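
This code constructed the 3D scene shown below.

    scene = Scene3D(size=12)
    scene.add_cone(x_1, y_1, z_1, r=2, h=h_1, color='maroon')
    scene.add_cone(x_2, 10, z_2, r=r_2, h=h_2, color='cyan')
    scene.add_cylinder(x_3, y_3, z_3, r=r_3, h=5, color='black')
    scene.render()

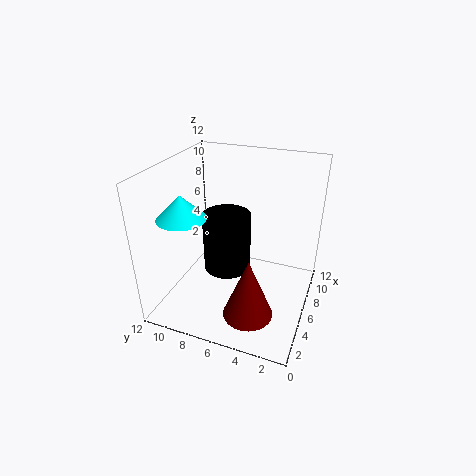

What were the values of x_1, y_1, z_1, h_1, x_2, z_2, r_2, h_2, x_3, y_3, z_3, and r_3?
x_1 = 3
y_1 = 4
z_1 = 1
h_1 = 5
x_2 = 4
z_2 = 8
r_2 = 2
h_2 = 2
x_3 = 6
y_3 = 7
z_3 = 3
r_3 = 2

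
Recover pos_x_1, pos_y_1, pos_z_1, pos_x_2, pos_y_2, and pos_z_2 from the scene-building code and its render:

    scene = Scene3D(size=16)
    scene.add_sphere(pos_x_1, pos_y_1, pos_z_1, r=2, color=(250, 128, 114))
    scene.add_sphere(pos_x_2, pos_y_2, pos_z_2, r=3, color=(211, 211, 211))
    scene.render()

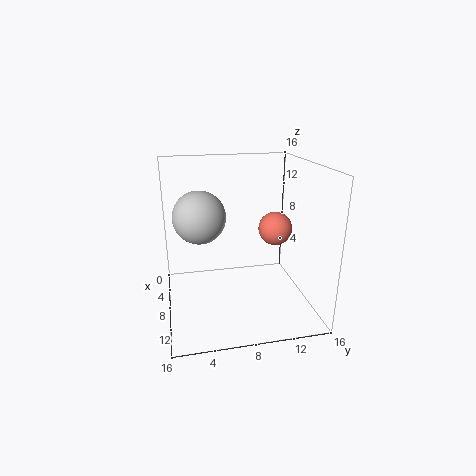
pos_x_1 = 6
pos_y_1 = 13
pos_z_1 = 8
pos_x_2 = 6
pos_y_2 = 4
pos_z_2 = 10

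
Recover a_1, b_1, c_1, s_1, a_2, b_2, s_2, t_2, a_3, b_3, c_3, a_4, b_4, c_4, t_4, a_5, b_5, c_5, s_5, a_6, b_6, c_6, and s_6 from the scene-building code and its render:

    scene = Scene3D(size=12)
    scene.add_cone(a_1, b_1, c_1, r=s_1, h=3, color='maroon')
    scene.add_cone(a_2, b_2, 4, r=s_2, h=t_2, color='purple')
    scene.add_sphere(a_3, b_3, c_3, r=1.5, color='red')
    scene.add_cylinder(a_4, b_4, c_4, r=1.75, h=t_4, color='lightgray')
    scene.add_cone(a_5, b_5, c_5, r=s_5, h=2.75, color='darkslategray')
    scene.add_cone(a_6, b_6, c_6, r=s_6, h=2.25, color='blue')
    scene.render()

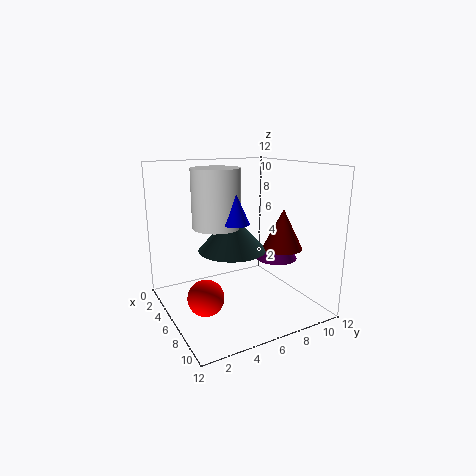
a_1 = 9.75, b_1 = 7.75, c_1 = 6, s_1 = 1.5, a_2 = 7, b_2 = 9.25, s_2 = 1.75, t_2 = 3, a_3 = 6.5, b_3 = 2.75, c_3 = 1.5, a_4 = 7.75, b_4 = 3.25, c_4 = 7.75, t_4 = 4.25, a_5 = 8.25, b_5 = 4.25, c_5 = 6, s_5 = 2.5, a_6 = 9.25, b_6 = 4, c_6 = 8.25, s_6 = 1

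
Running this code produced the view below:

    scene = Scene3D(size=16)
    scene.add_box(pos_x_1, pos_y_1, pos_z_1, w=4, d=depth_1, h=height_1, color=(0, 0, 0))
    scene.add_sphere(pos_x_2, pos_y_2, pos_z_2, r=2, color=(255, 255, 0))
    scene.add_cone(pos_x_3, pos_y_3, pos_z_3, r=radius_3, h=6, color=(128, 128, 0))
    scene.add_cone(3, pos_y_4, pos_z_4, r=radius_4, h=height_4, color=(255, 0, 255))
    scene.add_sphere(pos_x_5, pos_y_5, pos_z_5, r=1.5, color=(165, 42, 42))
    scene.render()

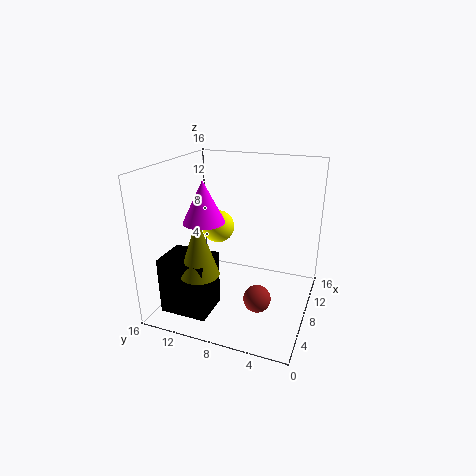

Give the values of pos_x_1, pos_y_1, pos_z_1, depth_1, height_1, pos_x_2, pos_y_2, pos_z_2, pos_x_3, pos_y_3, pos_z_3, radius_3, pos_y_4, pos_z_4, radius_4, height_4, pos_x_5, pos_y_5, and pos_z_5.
pos_x_1 = 1; pos_y_1 = 9; pos_z_1 = 1.5; depth_1 = 5; height_1 = 6; pos_x_2 = 11.5; pos_y_2 = 12; pos_z_2 = 7.5; pos_x_3 = 2.5; pos_y_3 = 10; pos_z_3 = 6; radius_3 = 2; pos_y_4 = 9.5; pos_z_4 = 11.5; radius_4 = 2; height_4 = 4; pos_x_5 = 6; pos_y_5 = 5; pos_z_5 = 2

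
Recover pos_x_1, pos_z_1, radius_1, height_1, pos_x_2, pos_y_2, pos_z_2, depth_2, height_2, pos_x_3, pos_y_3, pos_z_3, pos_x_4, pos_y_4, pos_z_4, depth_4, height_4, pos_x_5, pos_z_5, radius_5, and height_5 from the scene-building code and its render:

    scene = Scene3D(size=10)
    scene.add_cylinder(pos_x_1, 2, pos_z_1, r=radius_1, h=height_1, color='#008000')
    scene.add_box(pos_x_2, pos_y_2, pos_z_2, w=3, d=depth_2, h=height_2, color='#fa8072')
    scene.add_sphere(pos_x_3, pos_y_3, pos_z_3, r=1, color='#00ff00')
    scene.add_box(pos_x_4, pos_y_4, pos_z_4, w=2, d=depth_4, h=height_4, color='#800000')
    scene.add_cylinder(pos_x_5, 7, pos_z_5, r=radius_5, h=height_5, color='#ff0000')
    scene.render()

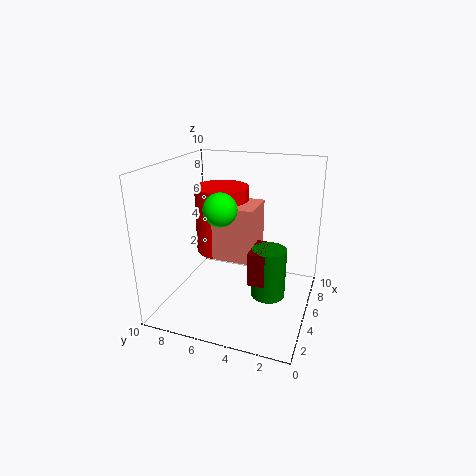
pos_x_1 = 2, pos_z_1 = 3, radius_1 = 1, height_1 = 3, pos_x_2 = 5, pos_y_2 = 4, pos_z_2 = 3, depth_2 = 3, height_2 = 4, pos_x_3 = 2, pos_y_3 = 5, pos_z_3 = 8, pos_x_4 = 1, pos_y_4 = 2, pos_z_4 = 4, depth_4 = 1, height_4 = 2, pos_x_5 = 7, pos_z_5 = 3, radius_5 = 2, height_5 = 5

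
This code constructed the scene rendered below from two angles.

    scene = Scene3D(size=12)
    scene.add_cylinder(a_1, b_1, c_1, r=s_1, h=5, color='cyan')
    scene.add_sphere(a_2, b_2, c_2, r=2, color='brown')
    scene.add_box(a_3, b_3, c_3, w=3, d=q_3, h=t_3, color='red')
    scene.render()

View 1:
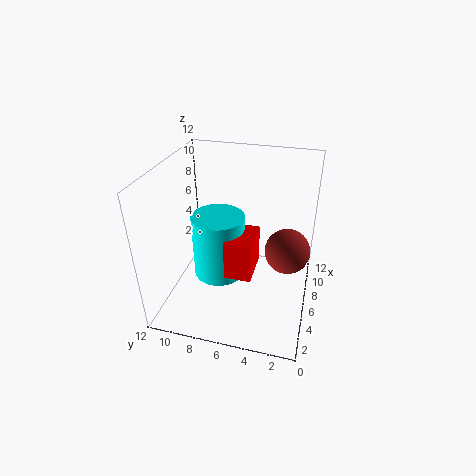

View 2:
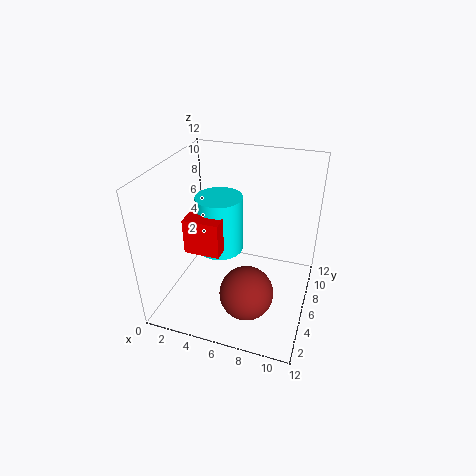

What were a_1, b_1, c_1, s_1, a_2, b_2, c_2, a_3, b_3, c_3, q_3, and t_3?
a_1 = 4
b_1 = 7
c_1 = 4
s_1 = 2
a_2 = 8
b_2 = 2
c_2 = 4
a_3 = 2
b_3 = 4
c_3 = 5
q_3 = 2
t_3 = 3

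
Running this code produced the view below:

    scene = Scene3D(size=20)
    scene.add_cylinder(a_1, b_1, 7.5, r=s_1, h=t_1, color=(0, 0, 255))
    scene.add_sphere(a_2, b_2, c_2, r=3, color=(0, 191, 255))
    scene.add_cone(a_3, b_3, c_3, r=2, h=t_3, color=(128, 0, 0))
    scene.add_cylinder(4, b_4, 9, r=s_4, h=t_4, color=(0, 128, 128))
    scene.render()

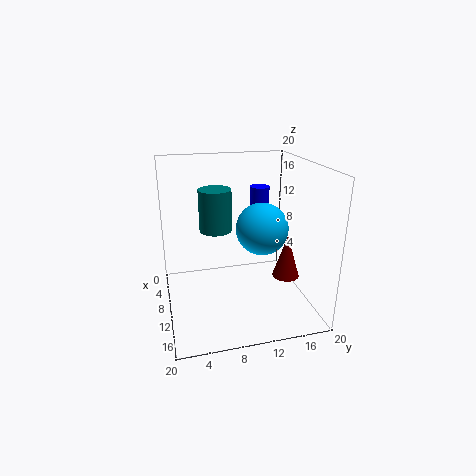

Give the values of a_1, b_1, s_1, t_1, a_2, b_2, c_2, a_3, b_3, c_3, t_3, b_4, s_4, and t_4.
a_1 = 4
b_1 = 15
s_1 = 1.5
t_1 = 8
a_2 = 17
b_2 = 11
c_2 = 14
a_3 = 10
b_3 = 17.5
c_3 = 3
t_3 = 6.5
b_4 = 8
s_4 = 2.5
t_4 = 6.5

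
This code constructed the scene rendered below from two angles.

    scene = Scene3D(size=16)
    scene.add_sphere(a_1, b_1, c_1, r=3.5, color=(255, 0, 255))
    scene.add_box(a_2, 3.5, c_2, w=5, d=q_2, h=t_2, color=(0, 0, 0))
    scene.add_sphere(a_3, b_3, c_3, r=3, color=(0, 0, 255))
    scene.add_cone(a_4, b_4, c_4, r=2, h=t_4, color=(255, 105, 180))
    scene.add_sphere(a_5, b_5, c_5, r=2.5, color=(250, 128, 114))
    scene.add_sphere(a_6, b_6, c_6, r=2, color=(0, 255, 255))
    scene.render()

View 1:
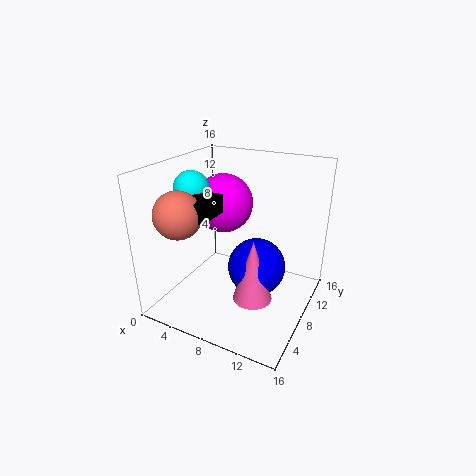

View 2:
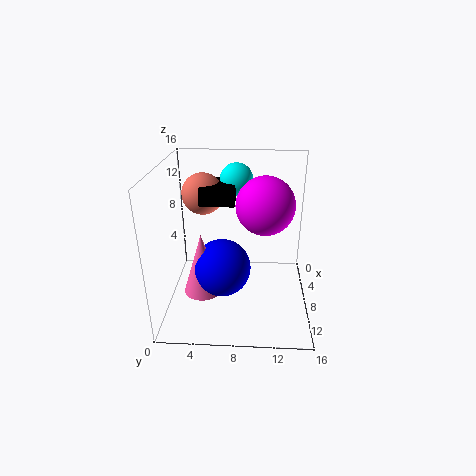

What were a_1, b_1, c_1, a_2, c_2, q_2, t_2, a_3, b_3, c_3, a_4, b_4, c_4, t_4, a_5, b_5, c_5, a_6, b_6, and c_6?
a_1 = 4.5; b_1 = 11; c_1 = 10.5; a_2 = 1.5; c_2 = 11; q_2 = 4; t_2 = 2; a_3 = 11; b_3 = 6.5; c_3 = 6; a_4 = 11.5; b_4 = 4.5; c_4 = 3.5; t_4 = 6.5; a_5 = 3.5; b_5 = 3.5; c_5 = 11.5; a_6 = 2.5; b_6 = 7.5; c_6 = 13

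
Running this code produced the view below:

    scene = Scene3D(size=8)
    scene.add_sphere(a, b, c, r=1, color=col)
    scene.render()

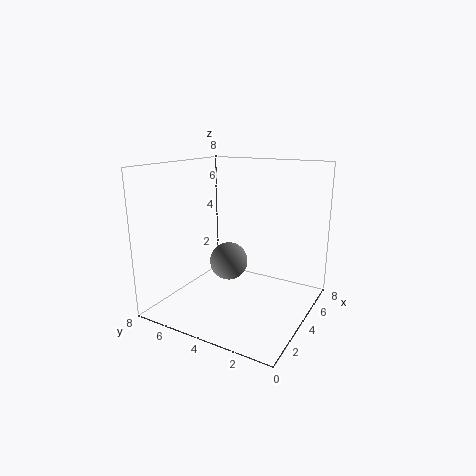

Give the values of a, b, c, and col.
a = 3; b = 4; c = 3; col = 'gray'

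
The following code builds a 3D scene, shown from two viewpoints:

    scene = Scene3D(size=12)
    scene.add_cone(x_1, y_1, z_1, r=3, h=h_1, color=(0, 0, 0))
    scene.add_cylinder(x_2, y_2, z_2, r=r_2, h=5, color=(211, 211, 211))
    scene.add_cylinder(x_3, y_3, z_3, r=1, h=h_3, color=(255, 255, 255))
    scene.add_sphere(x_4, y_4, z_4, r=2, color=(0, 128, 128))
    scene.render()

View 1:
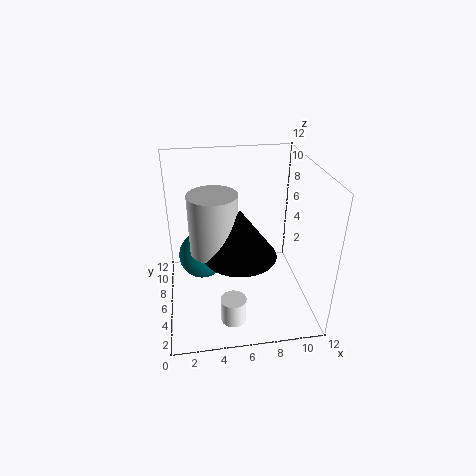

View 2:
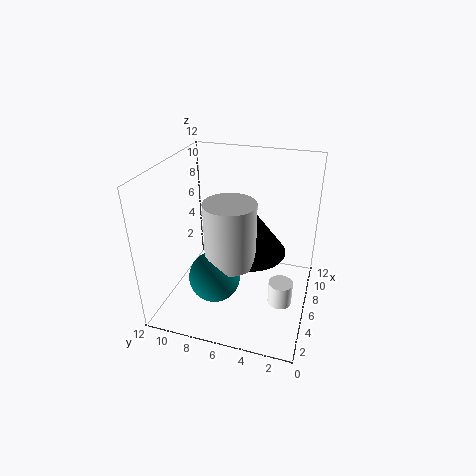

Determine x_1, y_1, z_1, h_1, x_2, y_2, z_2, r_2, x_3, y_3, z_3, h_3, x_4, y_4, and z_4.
x_1 = 6, y_1 = 5, z_1 = 5, h_1 = 4, x_2 = 4, y_2 = 6, z_2 = 5, r_2 = 2, x_3 = 5, y_3 = 2, z_3 = 1, h_3 = 2, x_4 = 3, y_4 = 7, z_4 = 4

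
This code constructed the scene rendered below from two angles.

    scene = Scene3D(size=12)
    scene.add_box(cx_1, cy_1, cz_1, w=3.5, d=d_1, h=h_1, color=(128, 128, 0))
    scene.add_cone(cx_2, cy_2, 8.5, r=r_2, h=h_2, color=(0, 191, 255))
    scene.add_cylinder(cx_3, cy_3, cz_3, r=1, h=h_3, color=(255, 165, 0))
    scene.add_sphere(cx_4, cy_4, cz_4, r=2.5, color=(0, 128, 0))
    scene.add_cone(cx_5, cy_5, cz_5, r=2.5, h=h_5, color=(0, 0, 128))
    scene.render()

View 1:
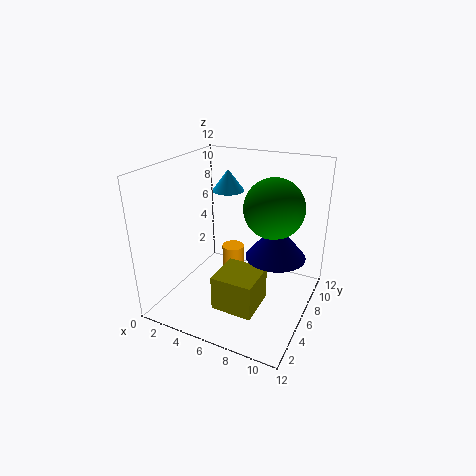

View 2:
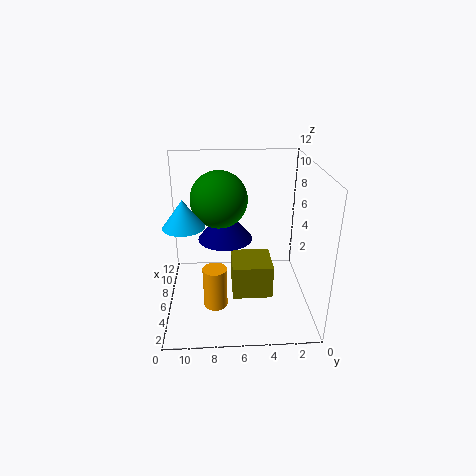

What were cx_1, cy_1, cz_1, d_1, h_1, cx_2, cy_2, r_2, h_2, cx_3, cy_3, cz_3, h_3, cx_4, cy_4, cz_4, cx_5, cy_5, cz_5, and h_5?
cx_1 = 5
cy_1 = 3
cz_1 = 0.5
d_1 = 3.5
h_1 = 3
cx_2 = 3
cy_2 = 10
r_2 = 1.5
h_2 = 2
cx_3 = 4.5
cy_3 = 8
cz_3 = 0.5
h_3 = 3.5
cx_4 = 8.5
cy_4 = 7.5
cz_4 = 8.5
cx_5 = 9
cy_5 = 7
cz_5 = 4.5
h_5 = 3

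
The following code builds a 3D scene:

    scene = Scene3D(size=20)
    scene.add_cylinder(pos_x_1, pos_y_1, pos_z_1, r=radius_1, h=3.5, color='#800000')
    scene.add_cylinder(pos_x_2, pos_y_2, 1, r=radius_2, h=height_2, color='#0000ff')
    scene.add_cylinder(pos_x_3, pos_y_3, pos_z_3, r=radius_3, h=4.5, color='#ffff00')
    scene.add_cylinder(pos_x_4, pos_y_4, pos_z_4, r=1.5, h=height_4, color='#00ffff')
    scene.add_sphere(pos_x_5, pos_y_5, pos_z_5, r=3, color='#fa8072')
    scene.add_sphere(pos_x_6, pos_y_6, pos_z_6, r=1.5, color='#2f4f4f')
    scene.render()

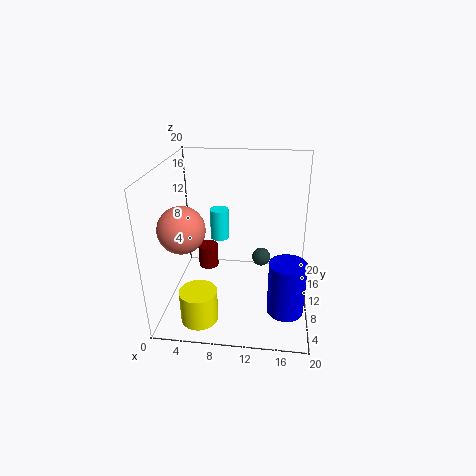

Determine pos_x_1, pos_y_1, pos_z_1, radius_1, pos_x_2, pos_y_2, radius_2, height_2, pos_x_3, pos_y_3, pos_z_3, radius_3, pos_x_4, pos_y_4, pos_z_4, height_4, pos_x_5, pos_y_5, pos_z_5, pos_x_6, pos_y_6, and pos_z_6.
pos_x_1 = 5; pos_y_1 = 13; pos_z_1 = 3.5; radius_1 = 1.5; pos_x_2 = 17; pos_y_2 = 6.5; radius_2 = 2.5; height_2 = 7.5; pos_x_3 = 5.5; pos_y_3 = 4; pos_z_3 = 0.5; radius_3 = 2.5; pos_x_4 = 6; pos_y_4 = 17.5; pos_z_4 = 6; height_4 = 5; pos_x_5 = 3.5; pos_y_5 = 5.5; pos_z_5 = 13; pos_x_6 = 13; pos_y_6 = 17; pos_z_6 = 3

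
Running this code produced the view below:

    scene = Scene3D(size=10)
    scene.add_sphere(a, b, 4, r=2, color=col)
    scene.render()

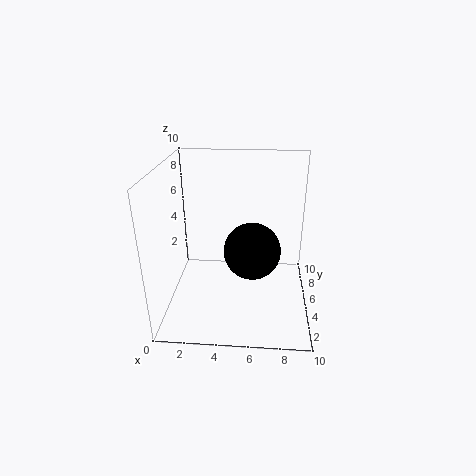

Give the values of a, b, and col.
a = 6
b = 5
col = 'black'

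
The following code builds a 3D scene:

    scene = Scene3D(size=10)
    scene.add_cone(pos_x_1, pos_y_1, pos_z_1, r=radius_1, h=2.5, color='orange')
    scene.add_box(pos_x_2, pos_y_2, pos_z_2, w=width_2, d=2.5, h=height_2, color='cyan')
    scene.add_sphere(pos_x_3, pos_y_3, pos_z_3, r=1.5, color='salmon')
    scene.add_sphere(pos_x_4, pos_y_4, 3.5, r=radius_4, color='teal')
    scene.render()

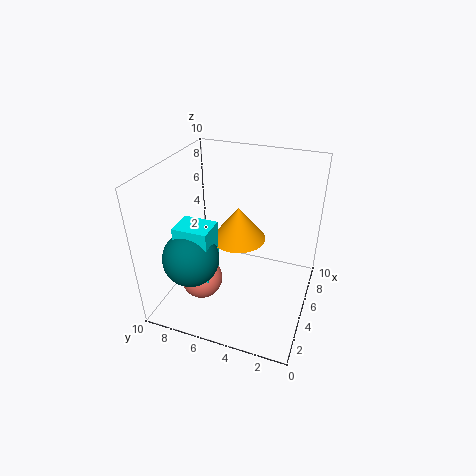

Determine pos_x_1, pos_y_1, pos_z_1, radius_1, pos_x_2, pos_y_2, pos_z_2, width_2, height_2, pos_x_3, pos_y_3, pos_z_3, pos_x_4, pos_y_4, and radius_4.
pos_x_1 = 6.5; pos_y_1 = 5.5; pos_z_1 = 4; radius_1 = 2; pos_x_2 = 3; pos_y_2 = 6.5; pos_z_2 = 2; width_2 = 2; height_2 = 4; pos_x_3 = 4; pos_y_3 = 7.5; pos_z_3 = 1.5; pos_x_4 = 3.5; pos_y_4 = 8; radius_4 = 2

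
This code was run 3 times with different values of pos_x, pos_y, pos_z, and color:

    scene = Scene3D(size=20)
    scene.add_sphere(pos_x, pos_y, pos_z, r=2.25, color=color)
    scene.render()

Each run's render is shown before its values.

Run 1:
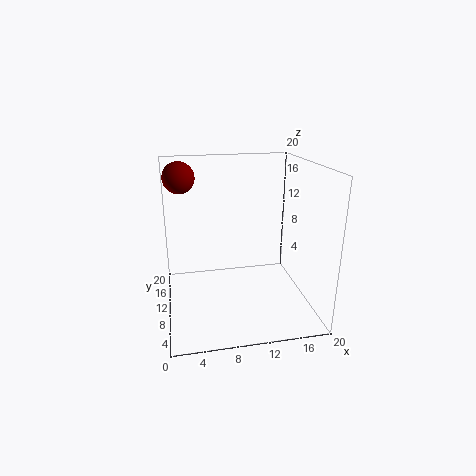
pos_x = 2.5, pos_y = 14.5, pos_z = 17.75, color = 'maroon'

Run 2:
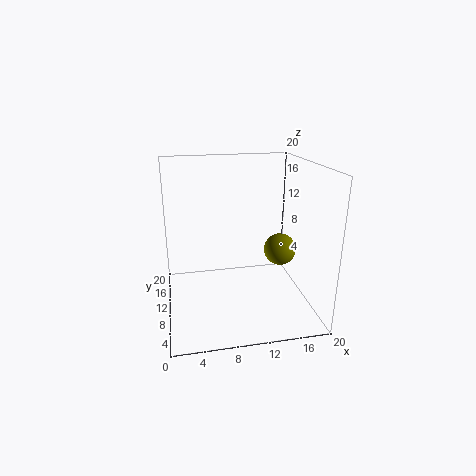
pos_x = 16, pos_y = 9.5, pos_z = 8, color = 'olive'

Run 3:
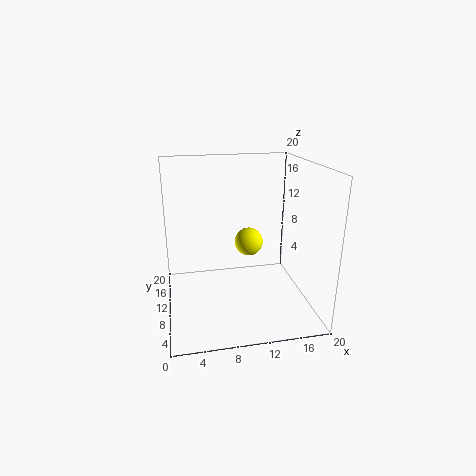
pos_x = 13, pos_y = 16, pos_z = 6.75, color = 'yellow'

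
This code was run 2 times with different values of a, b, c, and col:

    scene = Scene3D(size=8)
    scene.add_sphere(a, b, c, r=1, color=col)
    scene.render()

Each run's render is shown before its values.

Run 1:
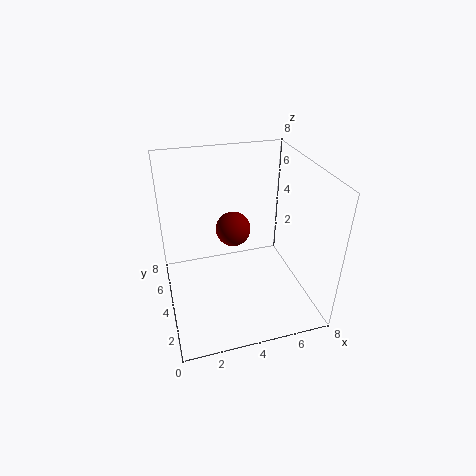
a = 4, b = 5, c = 4, col = 'maroon'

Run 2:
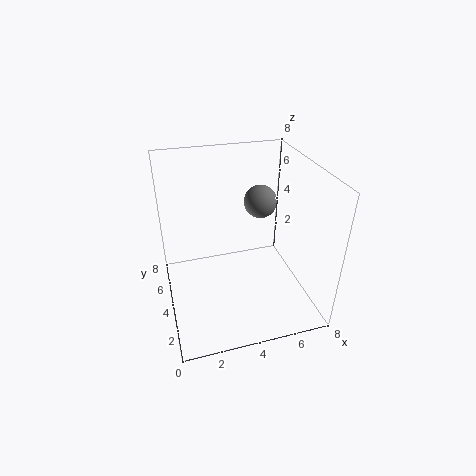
a = 6, b = 6, c = 5, col = 'gray'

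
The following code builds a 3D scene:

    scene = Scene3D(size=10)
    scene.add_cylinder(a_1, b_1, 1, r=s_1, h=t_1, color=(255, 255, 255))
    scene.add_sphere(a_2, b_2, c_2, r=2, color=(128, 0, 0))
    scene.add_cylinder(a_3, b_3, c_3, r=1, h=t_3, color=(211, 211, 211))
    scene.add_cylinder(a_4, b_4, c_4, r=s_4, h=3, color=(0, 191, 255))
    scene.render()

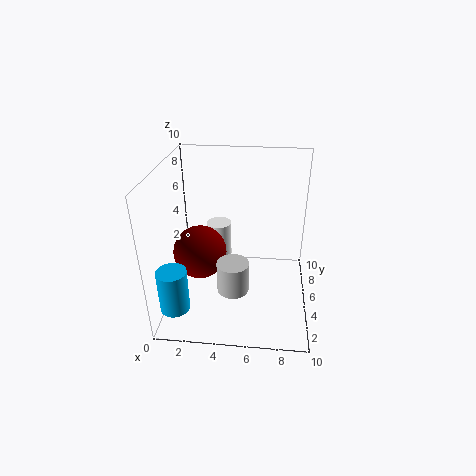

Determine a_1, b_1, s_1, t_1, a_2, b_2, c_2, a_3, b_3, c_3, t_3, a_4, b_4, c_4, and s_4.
a_1 = 3; b_1 = 9; s_1 = 1; t_1 = 3; a_2 = 2; b_2 = 6; c_2 = 3; a_3 = 5; b_3 = 2; c_3 = 3; t_3 = 2; a_4 = 1; b_4 = 2; c_4 = 1; s_4 = 1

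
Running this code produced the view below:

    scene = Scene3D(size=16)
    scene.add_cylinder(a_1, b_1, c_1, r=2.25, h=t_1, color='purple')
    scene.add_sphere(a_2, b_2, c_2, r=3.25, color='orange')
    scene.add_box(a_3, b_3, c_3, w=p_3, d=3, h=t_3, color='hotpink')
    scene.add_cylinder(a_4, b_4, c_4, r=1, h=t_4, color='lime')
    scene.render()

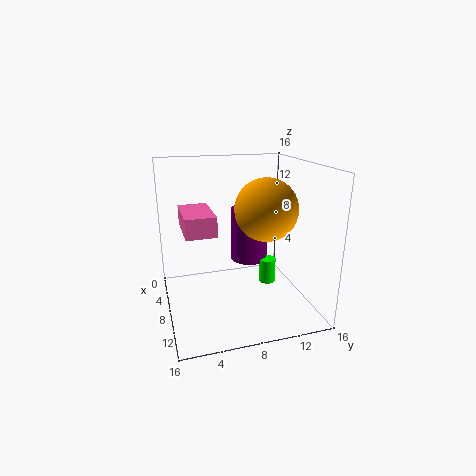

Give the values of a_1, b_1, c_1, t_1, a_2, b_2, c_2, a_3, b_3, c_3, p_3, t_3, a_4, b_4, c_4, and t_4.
a_1 = 4.5, b_1 = 10.5, c_1 = 3.75, t_1 = 6.5, a_2 = 10.5, b_2 = 10.25, c_2 = 11.75, a_3 = 7, b_3 = 1.75, c_3 = 10, p_3 = 5.25, t_3 = 2, a_4 = 6.5, b_4 = 12.25, c_4 = 1.25, t_4 = 3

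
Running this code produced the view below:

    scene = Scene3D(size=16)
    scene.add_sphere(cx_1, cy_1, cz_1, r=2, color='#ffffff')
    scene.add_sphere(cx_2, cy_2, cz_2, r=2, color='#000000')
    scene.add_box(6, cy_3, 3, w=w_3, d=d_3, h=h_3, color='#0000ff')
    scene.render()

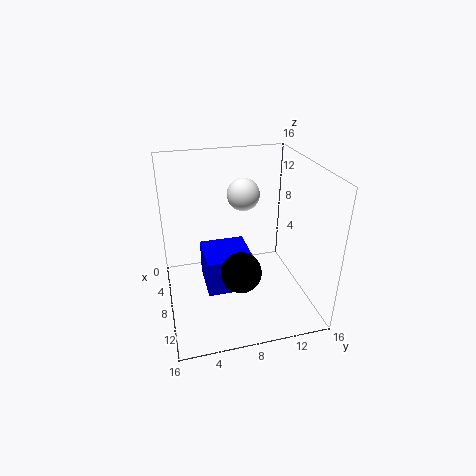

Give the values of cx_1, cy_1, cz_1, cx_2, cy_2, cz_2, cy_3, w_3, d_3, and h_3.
cx_1 = 3; cy_1 = 10; cz_1 = 11; cx_2 = 13; cy_2 = 7; cz_2 = 7; cy_3 = 4; w_3 = 5; d_3 = 5; h_3 = 4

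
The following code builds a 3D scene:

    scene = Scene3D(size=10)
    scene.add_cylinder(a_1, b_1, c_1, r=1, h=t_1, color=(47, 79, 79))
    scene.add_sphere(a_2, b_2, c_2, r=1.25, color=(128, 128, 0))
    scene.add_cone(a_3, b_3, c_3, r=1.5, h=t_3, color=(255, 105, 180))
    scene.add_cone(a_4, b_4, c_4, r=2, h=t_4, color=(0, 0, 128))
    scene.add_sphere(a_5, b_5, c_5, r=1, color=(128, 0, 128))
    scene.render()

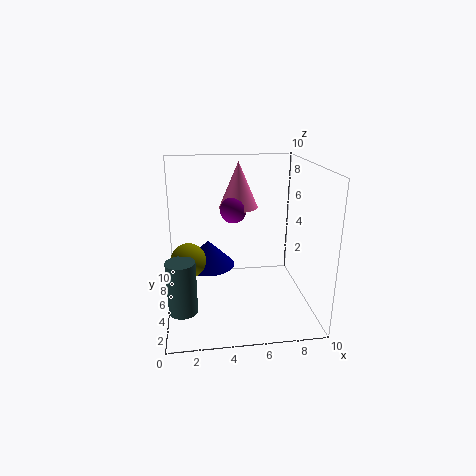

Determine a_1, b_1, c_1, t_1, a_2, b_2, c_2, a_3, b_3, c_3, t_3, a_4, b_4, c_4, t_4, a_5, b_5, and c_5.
a_1 = 1; b_1 = 3.75; c_1 = 0.25; t_1 = 3.75; a_2 = 1.5; b_2 = 5.5; c_2 = 3.25; a_3 = 5.5; b_3 = 8.25; c_3 = 6.25; t_3 = 3.5; a_4 = 3; b_4 = 7.25; c_4 = 2; t_4 = 2; a_5 = 5; b_5 = 7.5; c_5 = 6.25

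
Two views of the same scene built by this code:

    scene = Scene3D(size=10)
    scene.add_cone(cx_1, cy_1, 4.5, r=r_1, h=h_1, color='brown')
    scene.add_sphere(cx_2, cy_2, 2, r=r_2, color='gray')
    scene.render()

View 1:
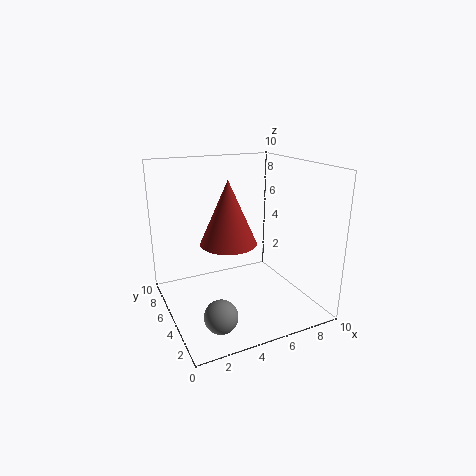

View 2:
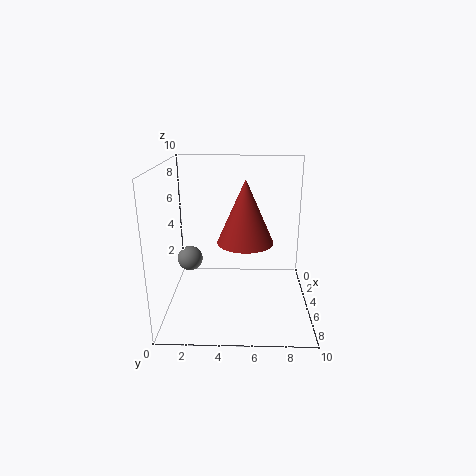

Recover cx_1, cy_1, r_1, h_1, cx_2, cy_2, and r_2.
cx_1 = 4.5, cy_1 = 5.5, r_1 = 2, h_1 = 4.5, cx_2 = 2, cy_2 = 1, r_2 = 1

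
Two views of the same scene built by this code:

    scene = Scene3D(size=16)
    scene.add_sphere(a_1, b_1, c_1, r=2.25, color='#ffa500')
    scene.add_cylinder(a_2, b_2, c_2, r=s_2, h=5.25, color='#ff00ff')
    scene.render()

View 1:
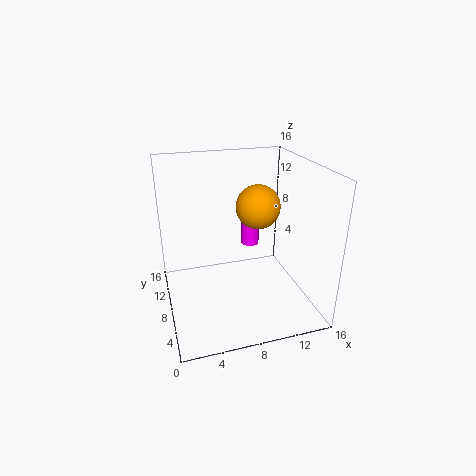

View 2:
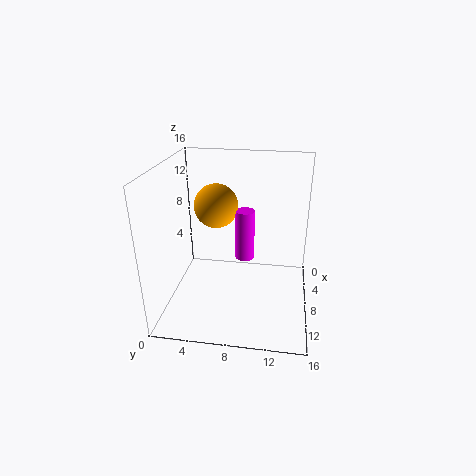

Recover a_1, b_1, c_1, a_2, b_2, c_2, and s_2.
a_1 = 9.5; b_1 = 6; c_1 = 12.25; a_2 = 9.75; b_2 = 9; c_2 = 6.75; s_2 = 1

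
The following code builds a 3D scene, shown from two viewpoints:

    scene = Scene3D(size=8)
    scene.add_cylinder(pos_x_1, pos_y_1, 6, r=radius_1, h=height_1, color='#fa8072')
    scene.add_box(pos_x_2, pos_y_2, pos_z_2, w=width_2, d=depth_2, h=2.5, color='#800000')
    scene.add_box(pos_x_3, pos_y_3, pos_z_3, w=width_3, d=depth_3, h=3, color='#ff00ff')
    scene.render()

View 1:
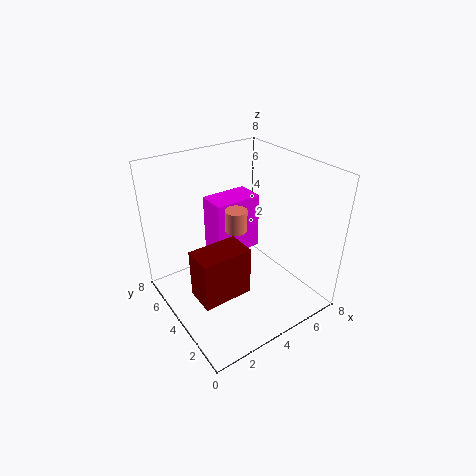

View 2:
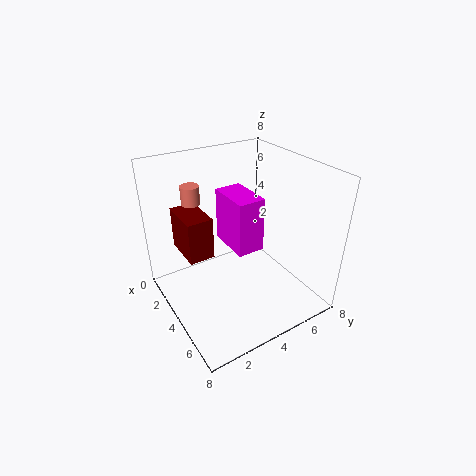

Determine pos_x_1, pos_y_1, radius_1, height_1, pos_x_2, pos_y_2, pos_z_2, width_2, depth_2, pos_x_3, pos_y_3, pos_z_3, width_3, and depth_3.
pos_x_1 = 2.5, pos_y_1 = 2, radius_1 = 0.5, height_1 = 1, pos_x_2 = 0.5, pos_y_2 = 1.5, pos_z_2 = 2.5, width_2 = 2.5, depth_2 = 1.5, pos_x_3 = 2.5, pos_y_3 = 3.5, pos_z_3 = 3.5, width_3 = 2.5, depth_3 = 1.5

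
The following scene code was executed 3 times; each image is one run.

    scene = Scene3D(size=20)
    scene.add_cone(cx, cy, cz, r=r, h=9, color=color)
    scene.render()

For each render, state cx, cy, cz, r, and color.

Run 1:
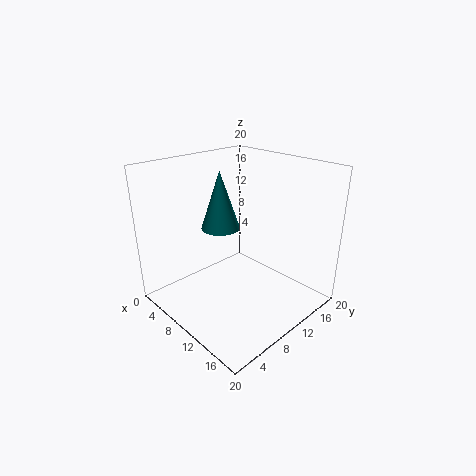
cx = 4
cy = 12
cz = 9
r = 3
color = 'teal'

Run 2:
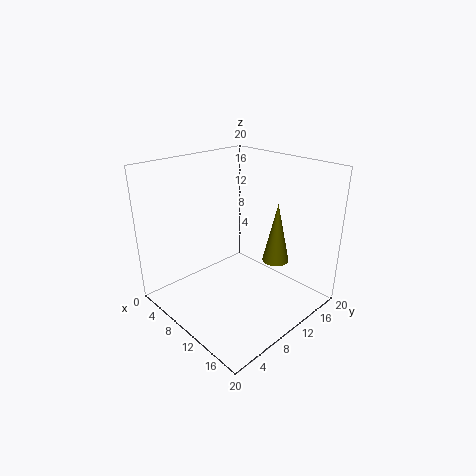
cx = 12
cy = 16
cz = 5
r = 2
color = 'olive'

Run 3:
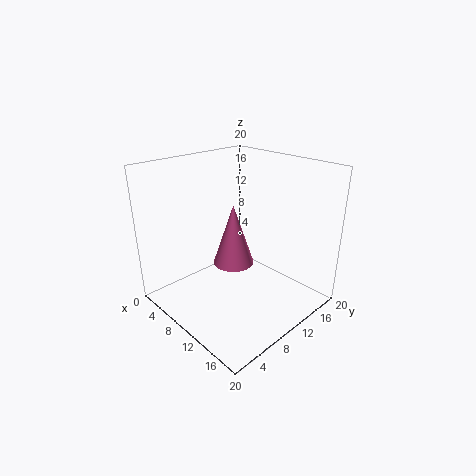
cx = 8
cy = 11
cz = 5
r = 3
color = 'hotpink'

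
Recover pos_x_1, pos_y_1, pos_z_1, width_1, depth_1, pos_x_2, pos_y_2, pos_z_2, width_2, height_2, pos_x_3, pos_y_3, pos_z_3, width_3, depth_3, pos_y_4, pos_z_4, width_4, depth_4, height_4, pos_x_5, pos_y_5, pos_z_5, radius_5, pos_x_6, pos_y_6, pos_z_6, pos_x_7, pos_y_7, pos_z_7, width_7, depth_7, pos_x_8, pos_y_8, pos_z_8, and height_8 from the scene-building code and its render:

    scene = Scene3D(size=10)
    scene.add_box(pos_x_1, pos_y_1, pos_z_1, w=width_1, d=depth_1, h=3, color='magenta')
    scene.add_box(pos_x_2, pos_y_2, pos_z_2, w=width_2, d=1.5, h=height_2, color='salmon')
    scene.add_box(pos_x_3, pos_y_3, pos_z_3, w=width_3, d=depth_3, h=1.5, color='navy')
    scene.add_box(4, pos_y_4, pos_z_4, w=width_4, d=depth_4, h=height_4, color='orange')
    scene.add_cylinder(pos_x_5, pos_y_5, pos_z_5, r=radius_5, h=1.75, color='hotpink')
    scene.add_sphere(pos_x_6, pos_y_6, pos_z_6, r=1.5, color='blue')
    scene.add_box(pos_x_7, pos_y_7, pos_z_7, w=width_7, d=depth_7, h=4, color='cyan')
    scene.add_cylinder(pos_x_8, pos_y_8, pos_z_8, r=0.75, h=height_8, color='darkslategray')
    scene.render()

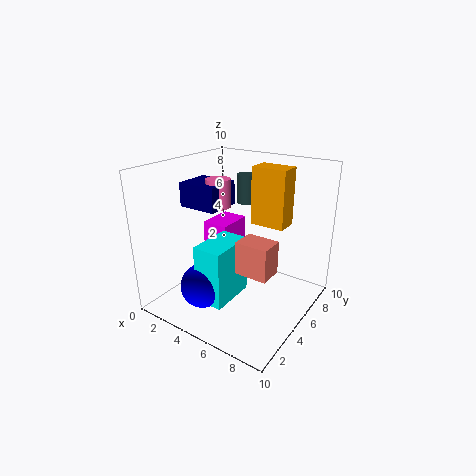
pos_x_1 = 1.5, pos_y_1 = 5.5, pos_z_1 = 2.25, width_1 = 2, depth_1 = 2.75, pos_x_2 = 7, pos_y_2 = 1.75, pos_z_2 = 4.5, width_2 = 2, height_2 = 2, pos_x_3 = 2.75, pos_y_3 = 2, pos_z_3 = 7.75, width_3 = 2.5, depth_3 = 2.25, pos_y_4 = 8.25, pos_z_4 = 4.75, width_4 = 2.75, depth_4 = 1.75, height_4 = 4.5, pos_x_5 = 4.75, pos_y_5 = 3.25, pos_z_5 = 7.75, radius_5 = 0.75, pos_x_6 = 4, pos_y_6 = 2.25, pos_z_6 = 2.25, pos_x_7 = 3.75, pos_y_7 = 1.75, pos_z_7 = 1.25, width_7 = 2, depth_7 = 3.25, pos_x_8 = 3.25, pos_y_8 = 8.75, pos_z_8 = 6.25, height_8 = 2.25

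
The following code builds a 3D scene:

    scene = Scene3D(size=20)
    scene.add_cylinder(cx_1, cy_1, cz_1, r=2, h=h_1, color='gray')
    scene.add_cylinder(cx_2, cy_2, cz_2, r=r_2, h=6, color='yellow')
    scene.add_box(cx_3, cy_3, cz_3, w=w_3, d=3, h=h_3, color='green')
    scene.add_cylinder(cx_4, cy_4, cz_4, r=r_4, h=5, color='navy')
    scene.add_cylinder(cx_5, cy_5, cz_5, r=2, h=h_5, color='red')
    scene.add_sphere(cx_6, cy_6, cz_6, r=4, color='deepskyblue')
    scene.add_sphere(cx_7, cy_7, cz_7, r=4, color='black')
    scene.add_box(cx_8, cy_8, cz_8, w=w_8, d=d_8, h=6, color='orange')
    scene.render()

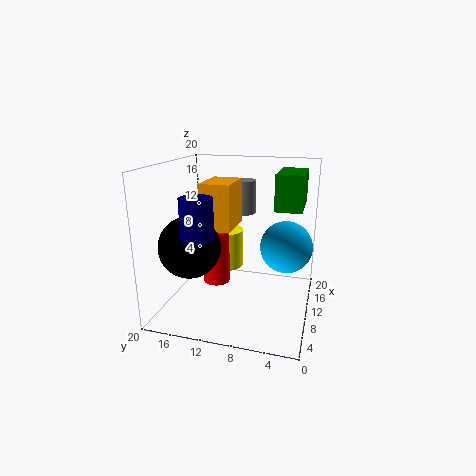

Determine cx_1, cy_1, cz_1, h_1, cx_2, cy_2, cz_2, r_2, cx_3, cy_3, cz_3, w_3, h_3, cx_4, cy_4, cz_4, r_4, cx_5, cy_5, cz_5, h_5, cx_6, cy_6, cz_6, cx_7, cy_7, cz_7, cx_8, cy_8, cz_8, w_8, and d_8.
cx_1 = 16, cy_1 = 11, cz_1 = 12, h_1 = 5, cx_2 = 16, cy_2 = 14, cz_2 = 3, r_2 = 3, cx_3 = 3, cy_3 = 1, cz_3 = 16, w_3 = 6, h_3 = 4, cx_4 = 3, cy_4 = 13, cz_4 = 12, r_4 = 2, cx_5 = 12, cy_5 = 14, cz_5 = 2, h_5 = 8, cx_6 = 16, cy_6 = 4, cz_6 = 7, cx_7 = 5, cy_7 = 15, cz_7 = 10, cx_8 = 6, cy_8 = 10, cz_8 = 12, w_8 = 6, d_8 = 4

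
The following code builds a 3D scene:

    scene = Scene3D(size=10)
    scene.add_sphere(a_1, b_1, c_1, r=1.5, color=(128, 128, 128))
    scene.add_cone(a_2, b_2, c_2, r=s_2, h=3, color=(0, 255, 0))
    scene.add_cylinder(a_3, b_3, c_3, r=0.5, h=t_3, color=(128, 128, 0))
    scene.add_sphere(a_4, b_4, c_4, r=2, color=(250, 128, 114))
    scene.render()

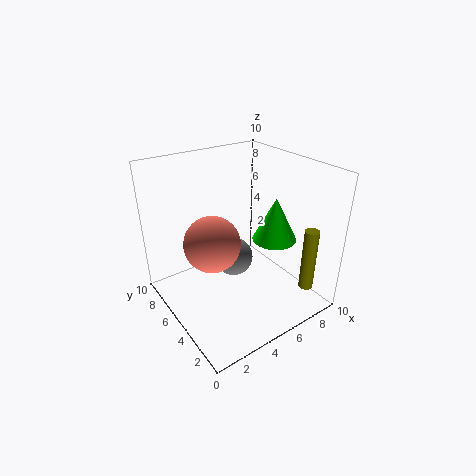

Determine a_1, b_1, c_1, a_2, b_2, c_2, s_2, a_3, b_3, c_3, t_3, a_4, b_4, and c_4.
a_1 = 6; b_1 = 7; c_1 = 2; a_2 = 7; b_2 = 3.5; c_2 = 5; s_2 = 1.5; a_3 = 8.5; b_3 = 1.5; c_3 = 1.5; t_3 = 4.5; a_4 = 3.5; b_4 = 6; c_4 = 4.5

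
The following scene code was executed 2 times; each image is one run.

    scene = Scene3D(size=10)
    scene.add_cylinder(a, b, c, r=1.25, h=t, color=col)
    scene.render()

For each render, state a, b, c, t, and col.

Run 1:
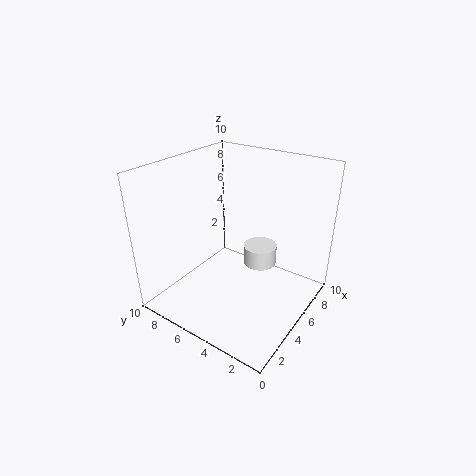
a = 7.25; b = 4.5; c = 2; t = 1.5; col = 'white'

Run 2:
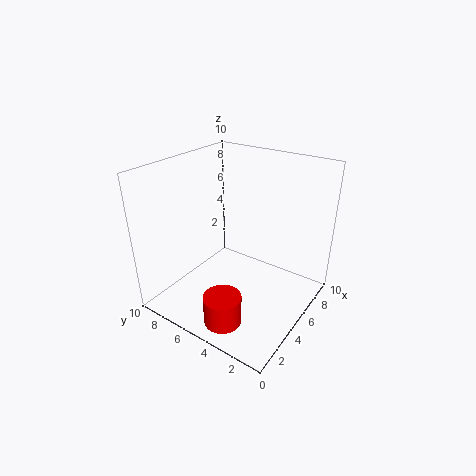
a = 1.75; b = 4; c = 0.5; t = 2; col = 'red'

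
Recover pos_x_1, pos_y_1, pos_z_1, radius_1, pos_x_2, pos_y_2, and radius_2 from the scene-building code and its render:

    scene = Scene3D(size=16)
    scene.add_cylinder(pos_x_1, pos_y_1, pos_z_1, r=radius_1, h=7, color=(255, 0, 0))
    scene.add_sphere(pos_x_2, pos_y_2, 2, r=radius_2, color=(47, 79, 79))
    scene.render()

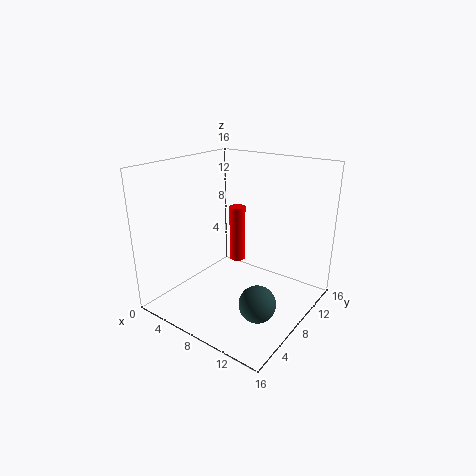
pos_x_1 = 5, pos_y_1 = 12, pos_z_1 = 3, radius_1 = 1, pos_x_2 = 12, pos_y_2 = 6, radius_2 = 2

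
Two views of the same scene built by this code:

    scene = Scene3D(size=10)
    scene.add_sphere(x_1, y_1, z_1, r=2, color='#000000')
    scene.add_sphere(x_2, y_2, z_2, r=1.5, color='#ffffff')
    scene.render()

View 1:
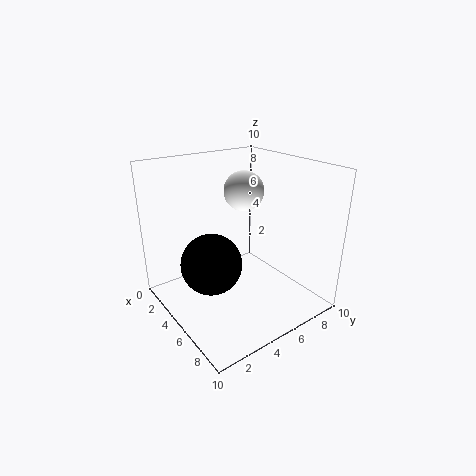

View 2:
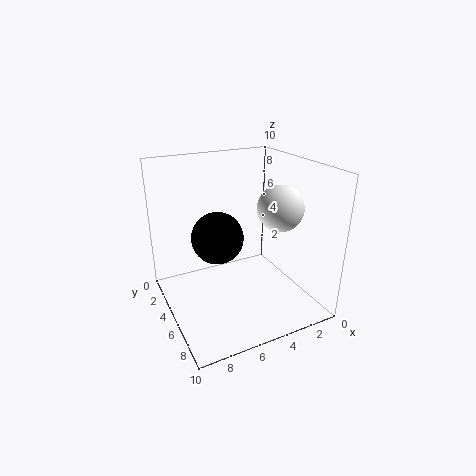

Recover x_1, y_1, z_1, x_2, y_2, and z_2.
x_1 = 5.5, y_1 = 2.5, z_1 = 4, x_2 = 3, y_2 = 7, z_2 = 7.5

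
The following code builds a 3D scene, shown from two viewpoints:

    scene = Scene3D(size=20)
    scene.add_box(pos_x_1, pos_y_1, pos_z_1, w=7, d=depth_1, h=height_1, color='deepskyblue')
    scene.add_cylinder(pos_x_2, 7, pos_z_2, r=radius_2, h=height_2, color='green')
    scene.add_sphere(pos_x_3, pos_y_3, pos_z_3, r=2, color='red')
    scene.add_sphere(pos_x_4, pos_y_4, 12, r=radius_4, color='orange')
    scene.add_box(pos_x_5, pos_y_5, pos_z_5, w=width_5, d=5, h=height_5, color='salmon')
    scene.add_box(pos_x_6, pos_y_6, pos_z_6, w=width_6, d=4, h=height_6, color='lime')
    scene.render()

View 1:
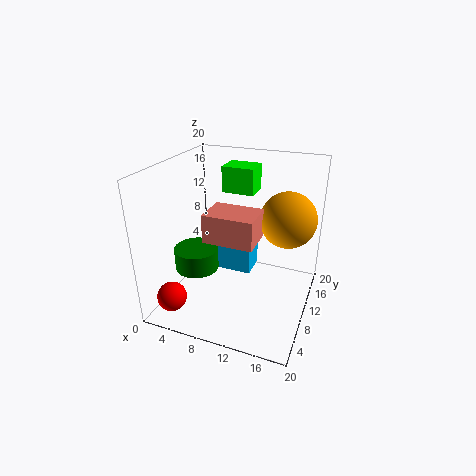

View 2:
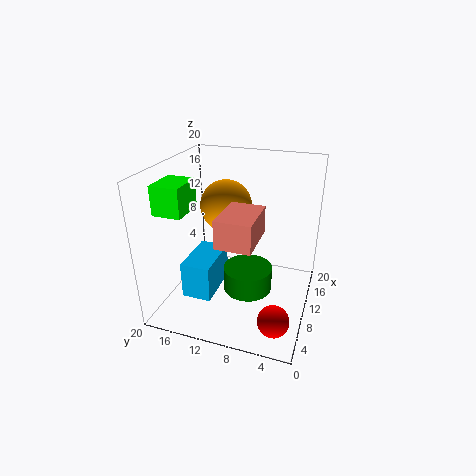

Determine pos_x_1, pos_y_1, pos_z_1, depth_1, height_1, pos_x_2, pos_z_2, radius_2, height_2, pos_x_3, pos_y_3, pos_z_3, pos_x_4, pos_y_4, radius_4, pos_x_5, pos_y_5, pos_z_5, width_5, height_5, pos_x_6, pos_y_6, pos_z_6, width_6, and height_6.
pos_x_1 = 4
pos_y_1 = 12
pos_z_1 = 3
depth_1 = 4
height_1 = 5
pos_x_2 = 5
pos_z_2 = 6
radius_2 = 3
height_2 = 3
pos_x_3 = 3
pos_y_3 = 3
pos_z_3 = 3
pos_x_4 = 16
pos_y_4 = 14
radius_4 = 4
pos_x_5 = 6
pos_y_5 = 7
pos_z_5 = 10
width_5 = 7
height_5 = 4
pos_x_6 = 5
pos_y_6 = 16
pos_z_6 = 14
width_6 = 5
height_6 = 4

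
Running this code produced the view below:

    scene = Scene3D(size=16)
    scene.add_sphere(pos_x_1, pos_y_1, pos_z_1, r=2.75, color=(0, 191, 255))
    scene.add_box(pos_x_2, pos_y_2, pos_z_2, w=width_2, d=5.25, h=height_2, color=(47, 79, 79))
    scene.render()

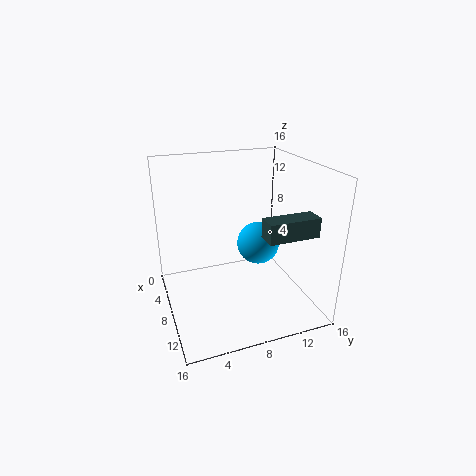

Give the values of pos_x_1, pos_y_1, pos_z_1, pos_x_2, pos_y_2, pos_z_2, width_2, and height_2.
pos_x_1 = 3.5, pos_y_1 = 12.5, pos_z_1 = 4.5, pos_x_2 = 12.5, pos_y_2 = 8.75, pos_z_2 = 10, width_2 = 2, height_2 = 2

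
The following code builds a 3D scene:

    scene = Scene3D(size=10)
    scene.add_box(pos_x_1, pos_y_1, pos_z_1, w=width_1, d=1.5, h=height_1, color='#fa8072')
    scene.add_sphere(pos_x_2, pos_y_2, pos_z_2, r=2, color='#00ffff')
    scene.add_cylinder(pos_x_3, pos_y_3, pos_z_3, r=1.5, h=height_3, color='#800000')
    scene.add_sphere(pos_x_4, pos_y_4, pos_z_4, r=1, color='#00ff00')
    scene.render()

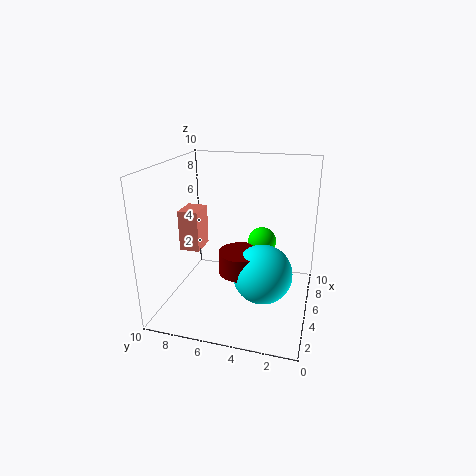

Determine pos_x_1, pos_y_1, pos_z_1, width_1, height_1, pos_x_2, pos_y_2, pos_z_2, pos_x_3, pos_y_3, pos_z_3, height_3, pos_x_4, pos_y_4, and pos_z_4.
pos_x_1 = 5
pos_y_1 = 8
pos_z_1 = 3.5
width_1 = 2
height_1 = 3
pos_x_2 = 4
pos_y_2 = 3
pos_z_2 = 3
pos_x_3 = 4
pos_y_3 = 4.5
pos_z_3 = 3
height_3 = 1.5
pos_x_4 = 6
pos_y_4 = 3.5
pos_z_4 = 4.5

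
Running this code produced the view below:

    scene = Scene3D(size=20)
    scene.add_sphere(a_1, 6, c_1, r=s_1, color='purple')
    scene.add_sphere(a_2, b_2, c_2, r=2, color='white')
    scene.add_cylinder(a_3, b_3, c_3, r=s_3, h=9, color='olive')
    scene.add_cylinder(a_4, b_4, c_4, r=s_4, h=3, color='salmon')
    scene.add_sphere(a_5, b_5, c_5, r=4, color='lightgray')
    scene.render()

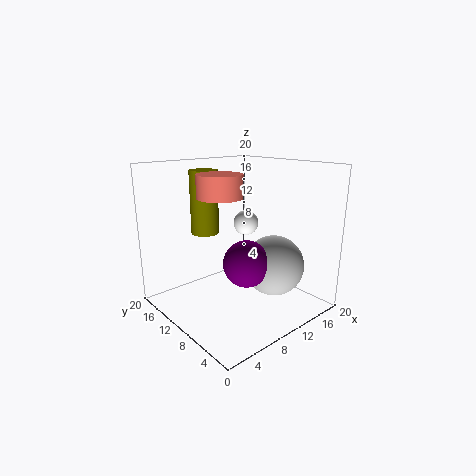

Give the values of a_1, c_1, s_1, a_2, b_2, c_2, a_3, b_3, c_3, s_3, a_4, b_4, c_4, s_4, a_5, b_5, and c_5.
a_1 = 8; c_1 = 8; s_1 = 3; a_2 = 16; b_2 = 15; c_2 = 10; a_3 = 8; b_3 = 15; c_3 = 10; s_3 = 2; a_4 = 7; b_4 = 10; c_4 = 16; s_4 = 3; a_5 = 12; b_5 = 5; c_5 = 7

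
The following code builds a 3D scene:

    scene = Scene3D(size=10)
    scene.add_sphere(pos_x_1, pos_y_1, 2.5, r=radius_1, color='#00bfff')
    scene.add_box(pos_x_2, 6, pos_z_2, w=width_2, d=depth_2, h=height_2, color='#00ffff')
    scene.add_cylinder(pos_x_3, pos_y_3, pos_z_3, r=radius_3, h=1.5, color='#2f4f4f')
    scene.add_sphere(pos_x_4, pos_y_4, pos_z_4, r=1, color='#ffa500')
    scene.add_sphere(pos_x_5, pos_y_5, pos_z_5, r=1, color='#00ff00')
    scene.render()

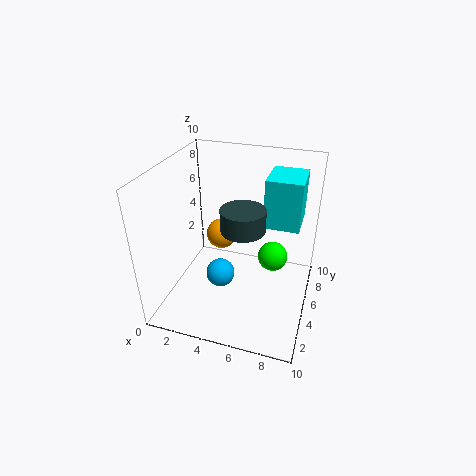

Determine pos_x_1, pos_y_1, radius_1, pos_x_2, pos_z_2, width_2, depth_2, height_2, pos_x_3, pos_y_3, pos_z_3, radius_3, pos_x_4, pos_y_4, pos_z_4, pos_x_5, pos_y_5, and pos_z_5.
pos_x_1 = 4; pos_y_1 = 4; radius_1 = 1; pos_x_2 = 6.5; pos_z_2 = 5.5; width_2 = 2.5; depth_2 = 3; height_2 = 3.5; pos_x_3 = 5.5; pos_y_3 = 4.5; pos_z_3 = 6; radius_3 = 1.5; pos_x_4 = 4; pos_y_4 = 4.5; pos_z_4 = 5.5; pos_x_5 = 7.5; pos_y_5 = 5; pos_z_5 = 4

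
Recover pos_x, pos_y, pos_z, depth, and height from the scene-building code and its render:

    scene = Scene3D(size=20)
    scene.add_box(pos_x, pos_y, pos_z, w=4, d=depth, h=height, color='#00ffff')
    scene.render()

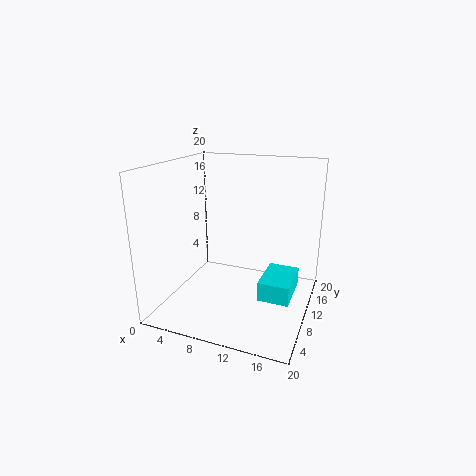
pos_x = 14.5
pos_y = 5
pos_z = 4
depth = 6
height = 2.5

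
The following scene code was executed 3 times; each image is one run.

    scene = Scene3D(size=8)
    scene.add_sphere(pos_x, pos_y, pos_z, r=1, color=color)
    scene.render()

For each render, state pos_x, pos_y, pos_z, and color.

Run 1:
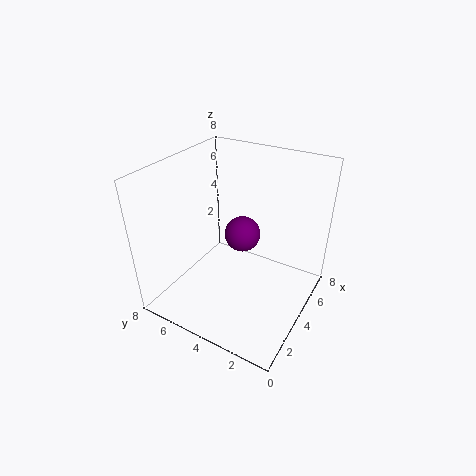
pos_x = 4.5; pos_y = 4; pos_z = 4; color = 'purple'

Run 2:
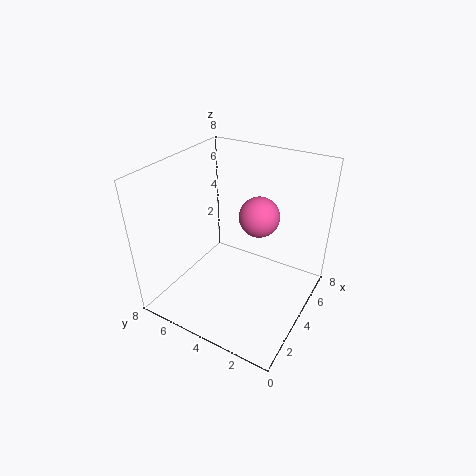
pos_x = 3.5; pos_y = 2.5; pos_z = 6; color = 'hotpink'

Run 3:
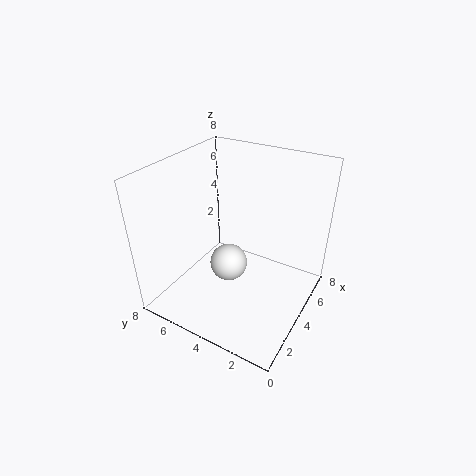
pos_x = 3; pos_y = 4; pos_z = 3; color = 'white'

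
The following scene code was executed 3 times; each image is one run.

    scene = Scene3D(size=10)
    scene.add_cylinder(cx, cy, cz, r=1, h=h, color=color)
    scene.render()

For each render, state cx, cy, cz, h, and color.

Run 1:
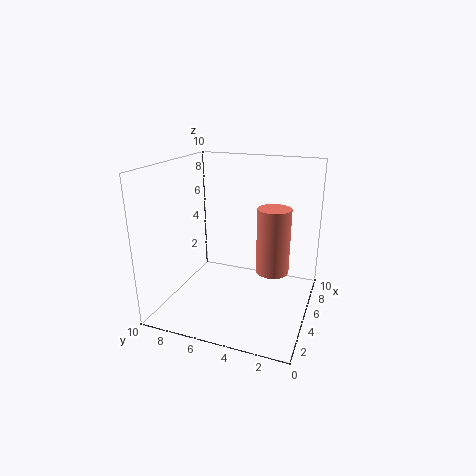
cx = 3; cy = 2; cz = 4; h = 4; color = 'salmon'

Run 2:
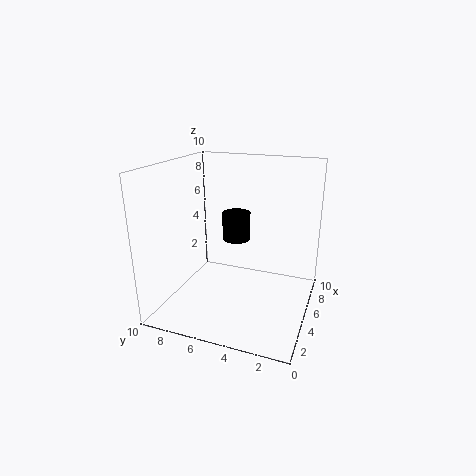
cx = 6; cy = 5.5; cz = 4.5; h = 2; color = 'black'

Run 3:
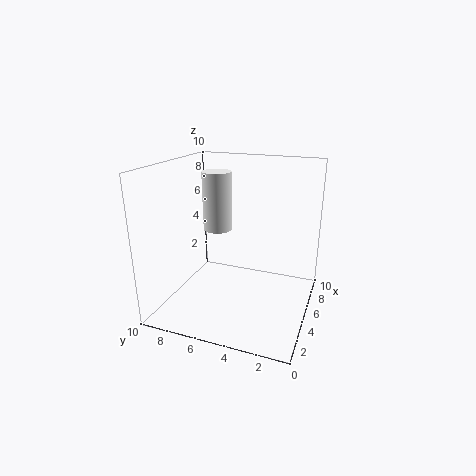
cx = 5; cy = 6.5; cz = 5.5; h = 4; color = 'white'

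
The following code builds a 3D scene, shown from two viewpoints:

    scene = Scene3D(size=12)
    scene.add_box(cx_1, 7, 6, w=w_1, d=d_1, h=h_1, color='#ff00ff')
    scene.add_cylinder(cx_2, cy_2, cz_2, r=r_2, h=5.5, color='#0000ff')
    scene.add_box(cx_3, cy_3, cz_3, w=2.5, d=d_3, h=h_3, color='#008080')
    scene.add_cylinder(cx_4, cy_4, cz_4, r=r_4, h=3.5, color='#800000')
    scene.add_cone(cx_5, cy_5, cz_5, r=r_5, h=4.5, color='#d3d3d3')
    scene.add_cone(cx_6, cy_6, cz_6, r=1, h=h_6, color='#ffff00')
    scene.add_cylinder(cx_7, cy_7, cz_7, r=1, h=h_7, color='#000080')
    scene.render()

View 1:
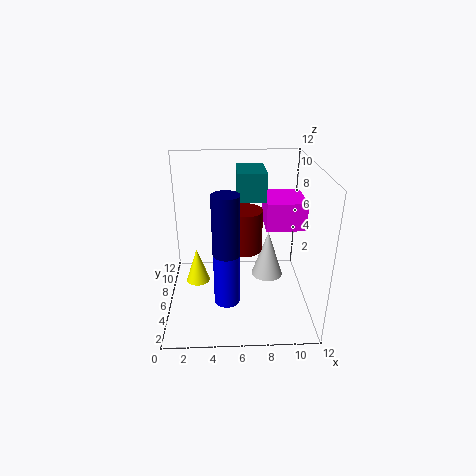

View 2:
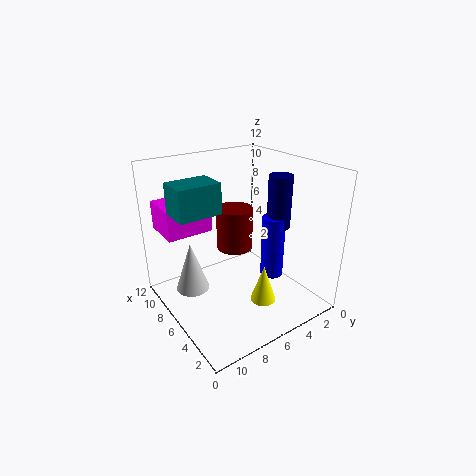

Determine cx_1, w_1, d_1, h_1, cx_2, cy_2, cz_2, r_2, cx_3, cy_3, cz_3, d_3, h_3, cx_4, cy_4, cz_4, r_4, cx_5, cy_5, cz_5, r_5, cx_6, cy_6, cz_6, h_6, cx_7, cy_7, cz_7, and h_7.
cx_1 = 8.5; w_1 = 3.5; d_1 = 4; h_1 = 2.5; cx_2 = 5; cy_2 = 3; cz_2 = 2; r_2 = 1; cx_3 = 6; cy_3 = 7.5; cz_3 = 8.5; d_3 = 3.5; h_3 = 2.5; cx_4 = 6.5; cy_4 = 6; cz_4 = 5; r_4 = 1.5; cx_5 = 9; cy_5 = 9; cz_5 = 0.5; r_5 = 1.5; cx_6 = 2.5; cy_6 = 6; cz_6 = 2; h_6 = 3; cx_7 = 5; cy_7 = 2.5; cz_7 = 6.5; h_7 = 4.5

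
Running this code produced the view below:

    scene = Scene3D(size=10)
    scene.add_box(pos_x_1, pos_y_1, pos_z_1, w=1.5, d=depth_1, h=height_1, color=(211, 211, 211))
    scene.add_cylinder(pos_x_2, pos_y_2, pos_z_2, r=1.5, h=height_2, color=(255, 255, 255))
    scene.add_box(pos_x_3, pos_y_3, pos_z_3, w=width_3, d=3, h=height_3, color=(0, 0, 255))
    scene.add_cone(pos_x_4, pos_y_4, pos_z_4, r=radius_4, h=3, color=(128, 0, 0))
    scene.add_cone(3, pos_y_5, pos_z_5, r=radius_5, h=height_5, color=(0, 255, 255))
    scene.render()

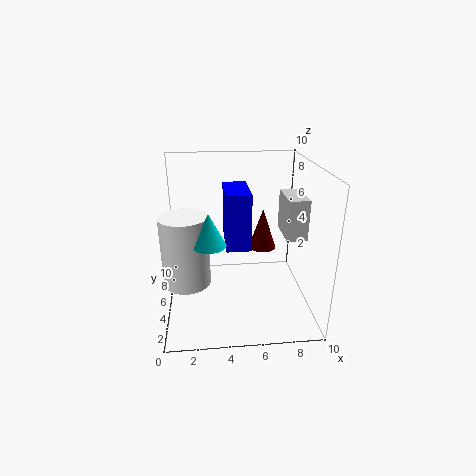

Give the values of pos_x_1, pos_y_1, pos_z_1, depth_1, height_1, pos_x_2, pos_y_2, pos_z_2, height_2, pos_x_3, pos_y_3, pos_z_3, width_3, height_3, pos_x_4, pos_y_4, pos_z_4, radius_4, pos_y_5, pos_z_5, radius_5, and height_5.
pos_x_1 = 8.5; pos_y_1 = 5; pos_z_1 = 4.5; depth_1 = 3; height_1 = 3; pos_x_2 = 1.5; pos_y_2 = 3; pos_z_2 = 3; height_2 = 4.5; pos_x_3 = 4; pos_y_3 = 2; pos_z_3 = 5.5; width_3 = 1.5; height_3 = 3.5; pos_x_4 = 7; pos_y_4 = 6.5; pos_z_4 = 3.5; radius_4 = 1; pos_y_5 = 2; pos_z_5 = 6; radius_5 = 1; height_5 = 2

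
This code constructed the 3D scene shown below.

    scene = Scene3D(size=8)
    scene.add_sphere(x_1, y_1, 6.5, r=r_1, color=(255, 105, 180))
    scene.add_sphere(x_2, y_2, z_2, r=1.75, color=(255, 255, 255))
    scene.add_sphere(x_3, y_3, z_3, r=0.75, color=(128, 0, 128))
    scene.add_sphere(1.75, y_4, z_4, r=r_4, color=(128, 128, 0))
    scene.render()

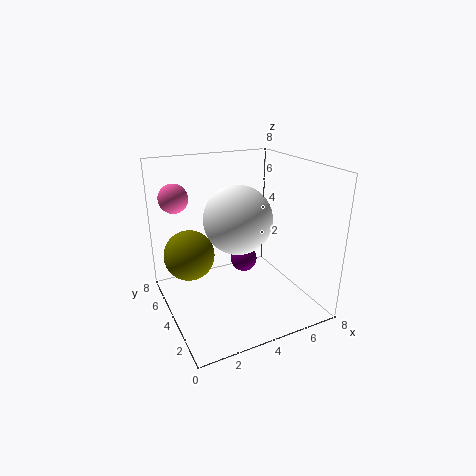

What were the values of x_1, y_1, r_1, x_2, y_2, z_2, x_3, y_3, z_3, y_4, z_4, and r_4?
x_1 = 0.75
y_1 = 4.75
r_1 = 0.75
x_2 = 3.5
y_2 = 3
z_2 = 5.5
x_3 = 4.5
y_3 = 4.25
z_3 = 2.5
y_4 = 6
z_4 = 2.5
r_4 = 1.5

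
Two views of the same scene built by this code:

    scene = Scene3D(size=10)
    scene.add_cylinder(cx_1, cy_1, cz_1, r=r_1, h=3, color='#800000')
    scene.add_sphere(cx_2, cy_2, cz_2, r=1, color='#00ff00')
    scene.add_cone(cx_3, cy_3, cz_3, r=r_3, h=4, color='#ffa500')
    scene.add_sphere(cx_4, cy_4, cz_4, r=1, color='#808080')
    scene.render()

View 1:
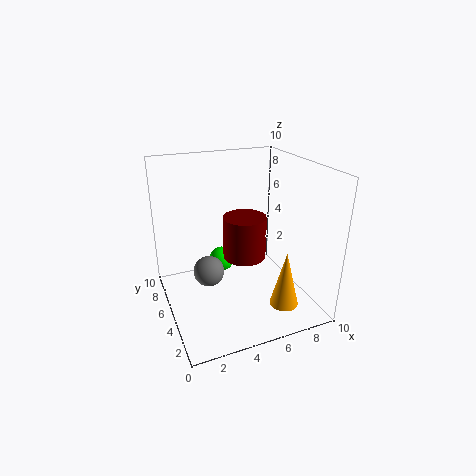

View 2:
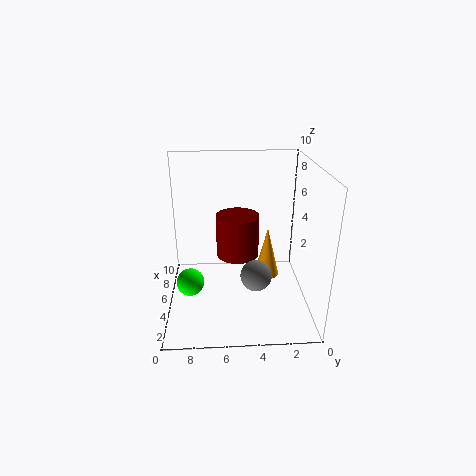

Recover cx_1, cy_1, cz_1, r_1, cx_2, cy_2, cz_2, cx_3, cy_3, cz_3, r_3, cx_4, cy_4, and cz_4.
cx_1 = 5.5; cy_1 = 5; cz_1 = 3.5; r_1 = 1.5; cx_2 = 5; cy_2 = 8.5; cz_2 = 1.5; cx_3 = 7.5; cy_3 = 2.5; cz_3 = 0.5; r_3 = 1; cx_4 = 2.5; cy_4 = 4; cz_4 = 3.5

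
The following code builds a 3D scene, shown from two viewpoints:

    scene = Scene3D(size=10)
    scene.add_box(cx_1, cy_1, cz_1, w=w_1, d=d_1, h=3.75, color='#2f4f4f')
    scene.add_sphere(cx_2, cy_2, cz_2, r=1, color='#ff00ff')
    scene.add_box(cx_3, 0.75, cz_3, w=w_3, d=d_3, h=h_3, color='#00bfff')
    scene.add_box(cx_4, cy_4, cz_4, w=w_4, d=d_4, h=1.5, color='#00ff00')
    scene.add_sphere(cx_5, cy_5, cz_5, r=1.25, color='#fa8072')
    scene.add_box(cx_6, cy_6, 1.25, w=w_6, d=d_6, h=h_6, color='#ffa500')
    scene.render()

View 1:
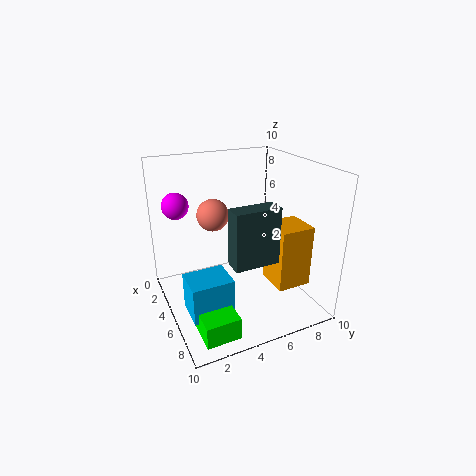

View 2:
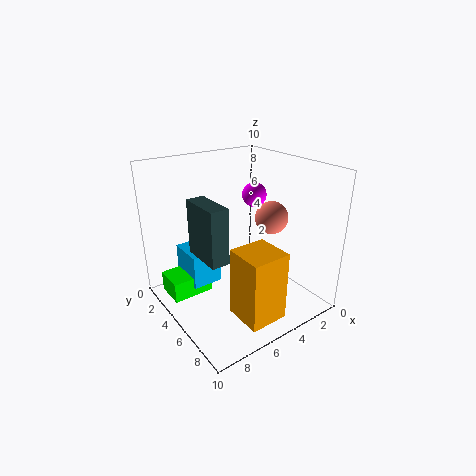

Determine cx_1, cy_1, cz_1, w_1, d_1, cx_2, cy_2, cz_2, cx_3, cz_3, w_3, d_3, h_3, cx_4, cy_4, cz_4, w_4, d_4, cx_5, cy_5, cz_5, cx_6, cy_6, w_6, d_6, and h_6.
cx_1 = 6.75
cy_1 = 3.5
cz_1 = 4.25
w_1 = 1.25
d_1 = 3
cx_2 = 1
cy_2 = 1.75
cz_2 = 6.5
cx_3 = 5.5
cz_3 = 1
w_3 = 2.25
d_3 = 2.75
h_3 = 2.5
cx_4 = 6.25
cy_4 = 1
cz_4 = 0.25
w_4 = 3
d_4 = 2.25
cx_5 = 1.5
cy_5 = 4.5
cz_5 = 5.5
cx_6 = 4.75
cy_6 = 7.25
w_6 = 2.5
d_6 = 2.5
h_6 = 4.5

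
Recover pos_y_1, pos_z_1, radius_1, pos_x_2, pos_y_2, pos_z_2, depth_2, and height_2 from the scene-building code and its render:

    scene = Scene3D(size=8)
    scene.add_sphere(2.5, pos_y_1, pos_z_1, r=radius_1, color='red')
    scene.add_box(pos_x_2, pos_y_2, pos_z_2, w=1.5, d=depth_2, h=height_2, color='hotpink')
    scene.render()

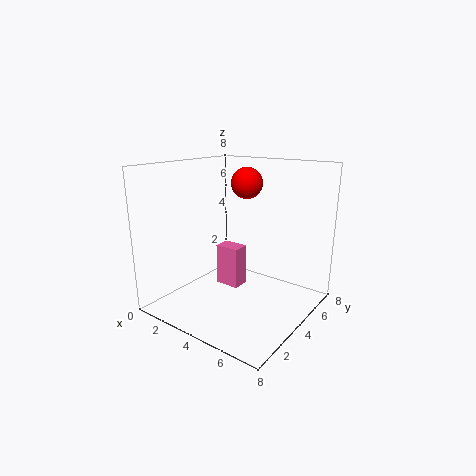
pos_y_1 = 7; pos_z_1 = 6.5; radius_1 = 1; pos_x_2 = 2; pos_y_2 = 4.5; pos_z_2 = 0.5; depth_2 = 1; height_2 = 2.5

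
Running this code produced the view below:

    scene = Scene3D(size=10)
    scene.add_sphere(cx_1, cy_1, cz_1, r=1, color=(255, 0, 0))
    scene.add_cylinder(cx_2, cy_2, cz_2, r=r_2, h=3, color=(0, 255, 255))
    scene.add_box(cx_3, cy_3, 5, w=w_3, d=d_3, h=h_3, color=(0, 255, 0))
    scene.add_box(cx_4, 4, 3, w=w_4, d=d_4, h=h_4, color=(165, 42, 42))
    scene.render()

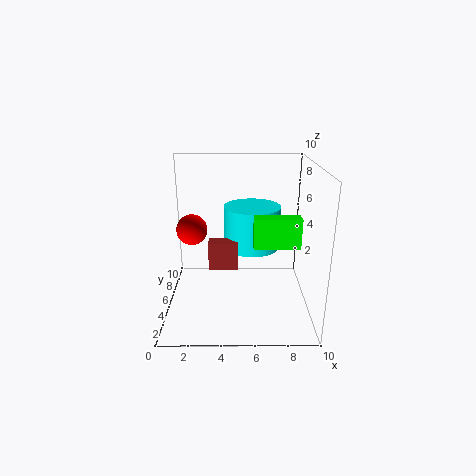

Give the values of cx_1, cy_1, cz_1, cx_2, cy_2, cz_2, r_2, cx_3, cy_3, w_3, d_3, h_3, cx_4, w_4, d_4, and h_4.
cx_1 = 2
cy_1 = 4
cz_1 = 6
cx_2 = 6
cy_2 = 6
cz_2 = 4
r_2 = 2
cx_3 = 6
cy_3 = 3
w_3 = 3
d_3 = 1
h_3 = 2
cx_4 = 3
w_4 = 2
d_4 = 1
h_4 = 2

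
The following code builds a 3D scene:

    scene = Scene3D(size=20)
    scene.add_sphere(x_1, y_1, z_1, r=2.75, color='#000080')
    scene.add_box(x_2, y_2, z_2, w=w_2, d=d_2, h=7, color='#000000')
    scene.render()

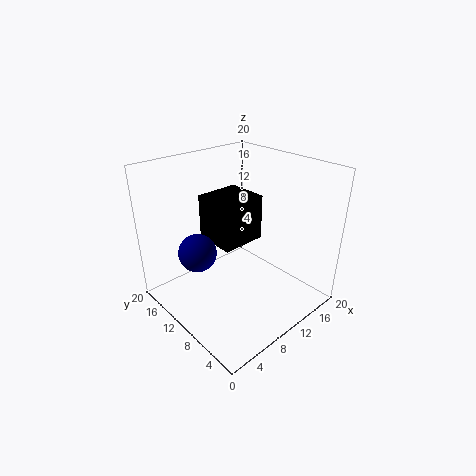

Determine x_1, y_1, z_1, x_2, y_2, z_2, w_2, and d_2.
x_1 = 6
y_1 = 14.25
z_1 = 7.25
x_2 = 9.5
y_2 = 11.75
z_2 = 7
w_2 = 7
d_2 = 6.5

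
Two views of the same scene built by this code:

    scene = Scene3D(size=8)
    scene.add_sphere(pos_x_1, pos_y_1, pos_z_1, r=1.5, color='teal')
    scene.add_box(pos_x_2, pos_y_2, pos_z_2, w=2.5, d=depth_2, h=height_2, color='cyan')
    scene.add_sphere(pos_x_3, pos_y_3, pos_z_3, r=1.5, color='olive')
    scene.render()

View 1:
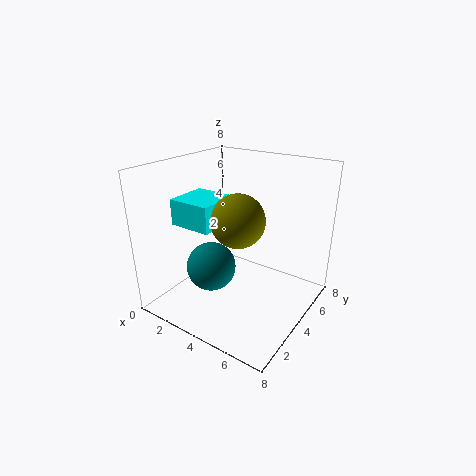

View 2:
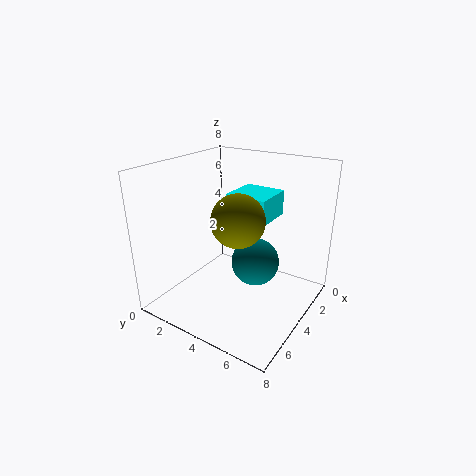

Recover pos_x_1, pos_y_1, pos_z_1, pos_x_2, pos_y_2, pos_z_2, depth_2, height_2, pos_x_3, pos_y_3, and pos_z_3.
pos_x_1 = 2, pos_y_1 = 4, pos_z_1 = 1.5, pos_x_2 = 0.5, pos_y_2 = 2.5, pos_z_2 = 4.5, depth_2 = 2.5, height_2 = 1.5, pos_x_3 = 4, pos_y_3 = 4, pos_z_3 = 5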